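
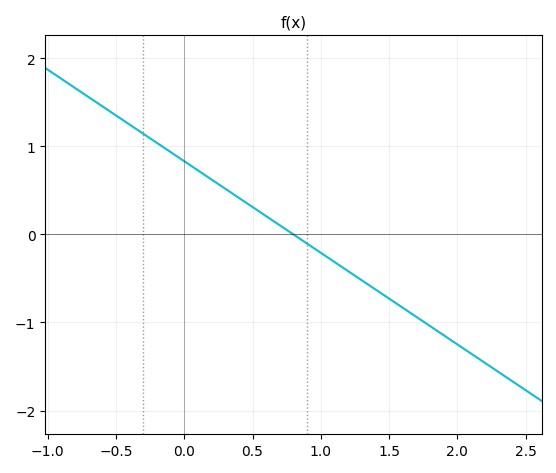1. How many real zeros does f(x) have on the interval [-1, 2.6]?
1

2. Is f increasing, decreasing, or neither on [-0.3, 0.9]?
decreasing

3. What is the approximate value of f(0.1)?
0.7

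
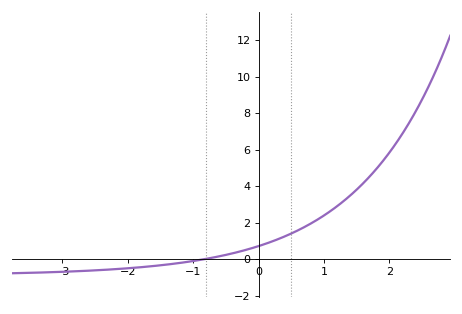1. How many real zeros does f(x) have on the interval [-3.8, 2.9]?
1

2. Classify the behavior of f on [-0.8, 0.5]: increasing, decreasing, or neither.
increasing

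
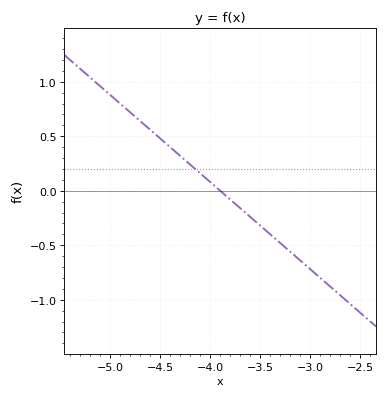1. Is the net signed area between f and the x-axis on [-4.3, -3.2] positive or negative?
negative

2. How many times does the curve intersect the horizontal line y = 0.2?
1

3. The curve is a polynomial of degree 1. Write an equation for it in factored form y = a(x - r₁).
y = -0.8(x + 3.9)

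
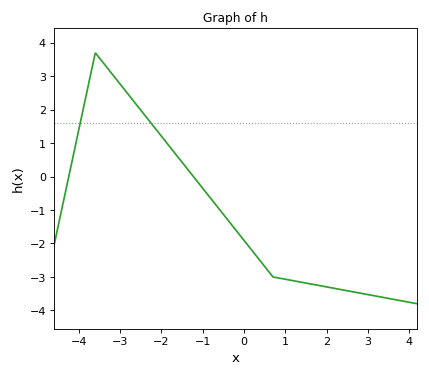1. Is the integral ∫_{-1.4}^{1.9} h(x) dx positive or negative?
negative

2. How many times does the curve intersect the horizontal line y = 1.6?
2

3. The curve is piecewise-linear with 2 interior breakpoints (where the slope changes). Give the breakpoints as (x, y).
(-3.6, 3.7); (0.7, -3)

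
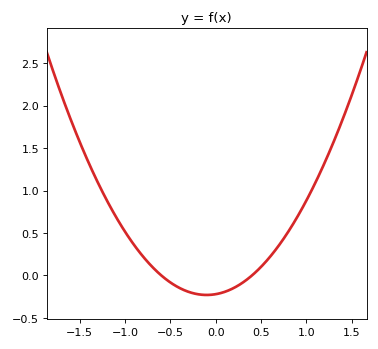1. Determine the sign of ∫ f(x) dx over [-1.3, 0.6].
positive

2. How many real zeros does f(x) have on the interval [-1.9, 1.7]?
2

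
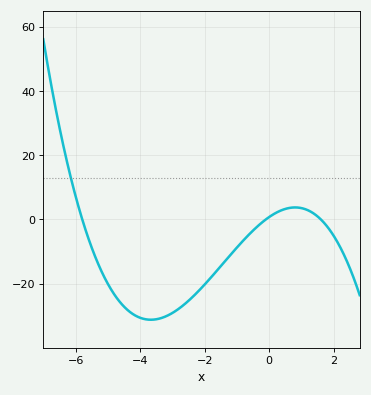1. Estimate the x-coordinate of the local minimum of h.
-3.67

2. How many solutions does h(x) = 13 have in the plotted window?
1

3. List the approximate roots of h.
-5.8, -0.1, 1.6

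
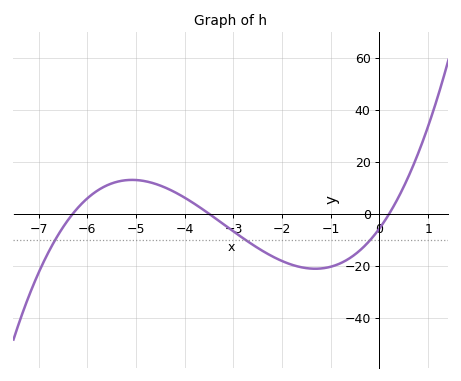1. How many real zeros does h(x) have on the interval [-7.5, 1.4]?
3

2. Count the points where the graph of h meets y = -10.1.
3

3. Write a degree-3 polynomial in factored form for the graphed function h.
y = 1.28(x + 6.3)(x + 3.5)(x - 0.2)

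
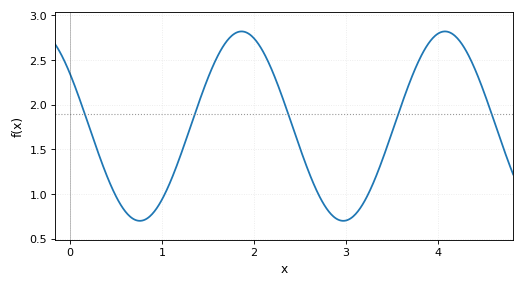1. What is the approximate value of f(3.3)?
1.13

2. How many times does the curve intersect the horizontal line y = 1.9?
5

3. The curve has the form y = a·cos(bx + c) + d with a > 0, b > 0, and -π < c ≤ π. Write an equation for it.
y = 1.06cos(2.84x + 0.99) + 1.76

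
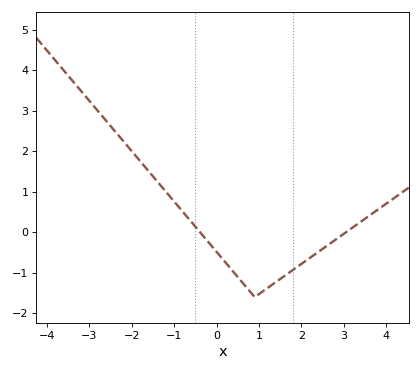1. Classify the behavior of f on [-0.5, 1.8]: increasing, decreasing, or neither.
neither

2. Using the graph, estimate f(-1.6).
1.51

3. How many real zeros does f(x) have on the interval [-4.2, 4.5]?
2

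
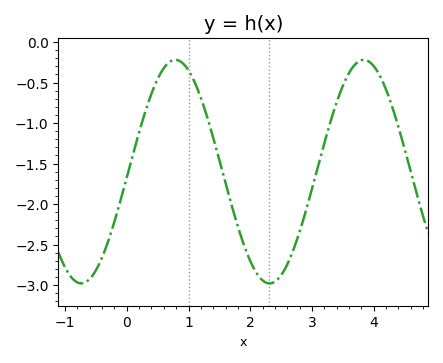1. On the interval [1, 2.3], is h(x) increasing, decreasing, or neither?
decreasing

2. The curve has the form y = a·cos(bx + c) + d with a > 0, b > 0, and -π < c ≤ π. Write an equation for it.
y = 1.38cos(2.06x - 1.62) - 1.6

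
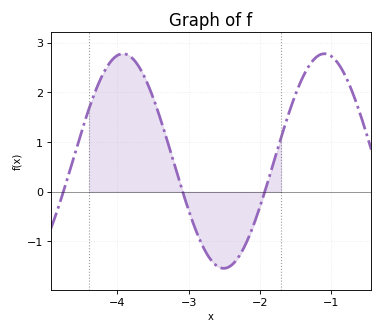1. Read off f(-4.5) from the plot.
1.23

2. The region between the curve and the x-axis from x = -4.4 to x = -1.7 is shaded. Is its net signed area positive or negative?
positive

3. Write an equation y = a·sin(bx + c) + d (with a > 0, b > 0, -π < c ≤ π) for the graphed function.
y = 2.16sin(2.22x - 2.29) + 0.62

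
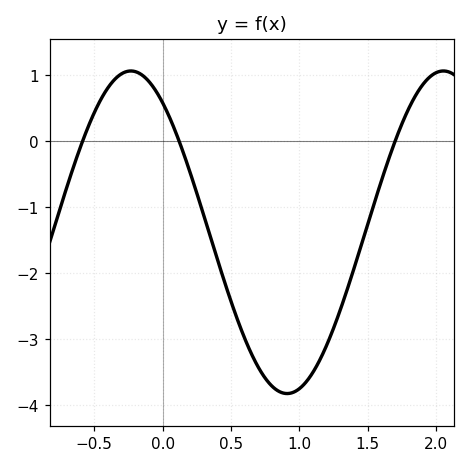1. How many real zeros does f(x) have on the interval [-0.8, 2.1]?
3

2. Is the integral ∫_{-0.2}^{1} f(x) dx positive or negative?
negative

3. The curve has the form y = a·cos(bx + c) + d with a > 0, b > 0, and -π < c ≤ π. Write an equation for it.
y = 2.44cos(2.8x + 0.64) - 1.38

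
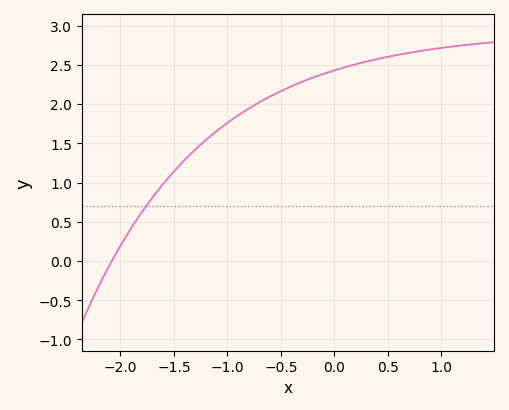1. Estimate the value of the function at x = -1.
1.76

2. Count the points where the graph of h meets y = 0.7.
1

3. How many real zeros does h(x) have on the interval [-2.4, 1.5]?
1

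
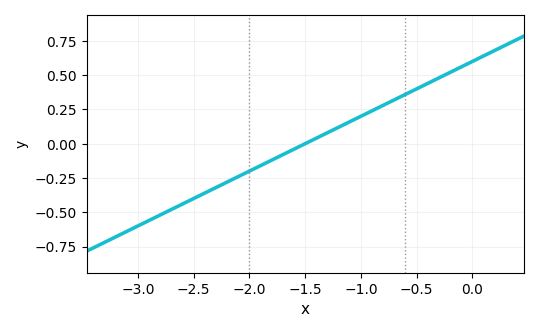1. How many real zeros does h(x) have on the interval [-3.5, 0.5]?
1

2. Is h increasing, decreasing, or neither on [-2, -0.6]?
increasing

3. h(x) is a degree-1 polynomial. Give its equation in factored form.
y = 0.4(x + 1.5)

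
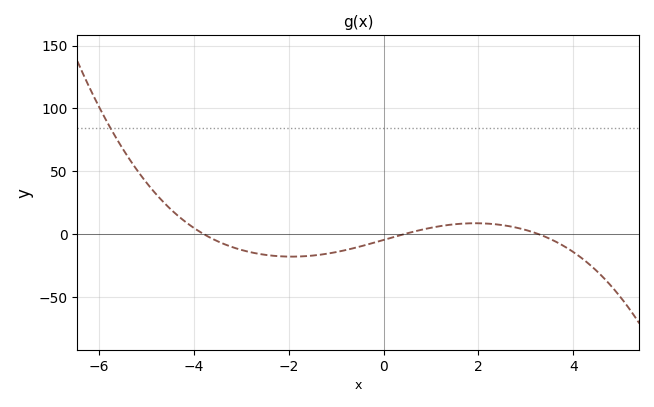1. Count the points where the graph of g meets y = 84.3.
1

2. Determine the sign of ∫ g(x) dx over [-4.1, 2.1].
negative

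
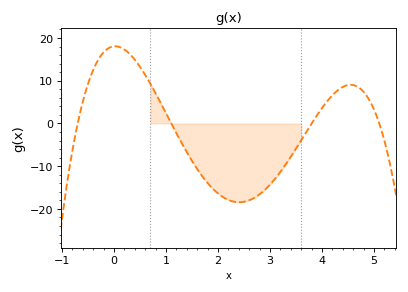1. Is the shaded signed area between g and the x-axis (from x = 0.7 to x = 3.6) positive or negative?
negative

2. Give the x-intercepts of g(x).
-0.7, 1.1, 3.8, 5.1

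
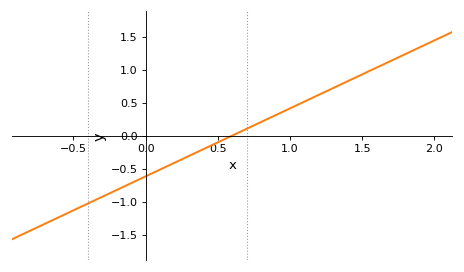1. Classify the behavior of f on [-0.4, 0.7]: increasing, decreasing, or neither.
increasing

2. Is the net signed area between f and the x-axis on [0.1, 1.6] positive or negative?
positive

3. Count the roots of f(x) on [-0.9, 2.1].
1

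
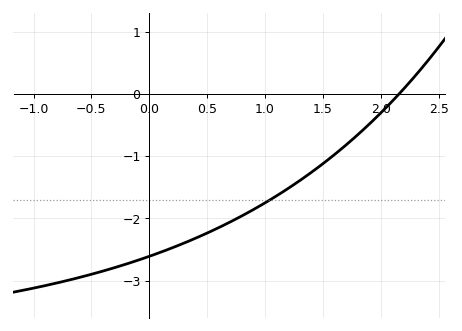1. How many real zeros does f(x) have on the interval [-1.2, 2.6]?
1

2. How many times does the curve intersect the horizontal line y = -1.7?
1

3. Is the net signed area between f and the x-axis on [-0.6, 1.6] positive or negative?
negative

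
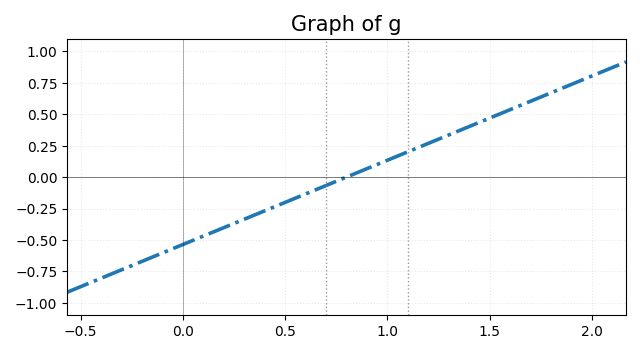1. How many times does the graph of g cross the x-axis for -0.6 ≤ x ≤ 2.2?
1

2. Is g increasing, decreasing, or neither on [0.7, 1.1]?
increasing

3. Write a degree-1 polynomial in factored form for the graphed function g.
y = 0.67(x - 0.8)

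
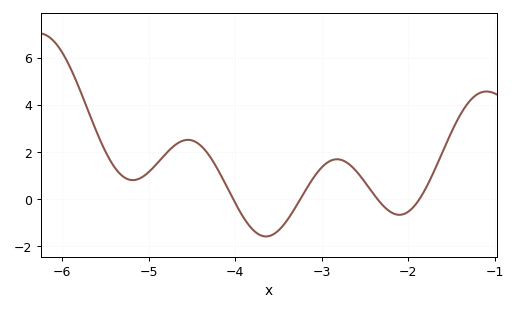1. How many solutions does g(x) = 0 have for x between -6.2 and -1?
4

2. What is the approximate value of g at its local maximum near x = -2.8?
1.69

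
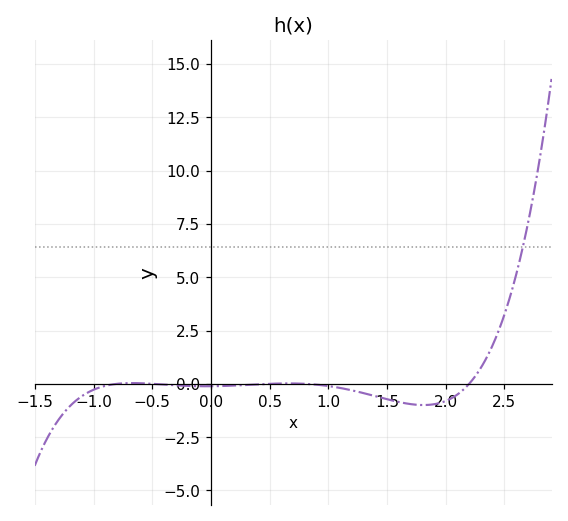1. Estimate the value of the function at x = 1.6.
-0.852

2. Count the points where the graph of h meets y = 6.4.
1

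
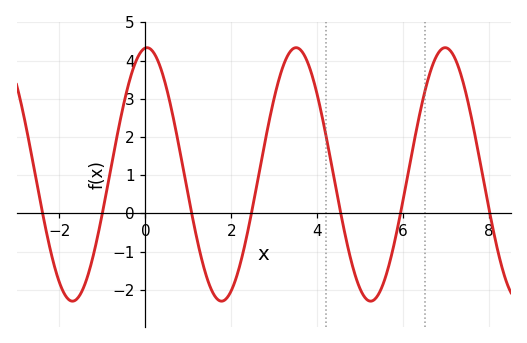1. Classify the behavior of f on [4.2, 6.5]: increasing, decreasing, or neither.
neither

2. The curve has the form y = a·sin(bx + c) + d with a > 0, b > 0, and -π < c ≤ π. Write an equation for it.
y = 3.32sin(1.8x + 1.5) + 1.02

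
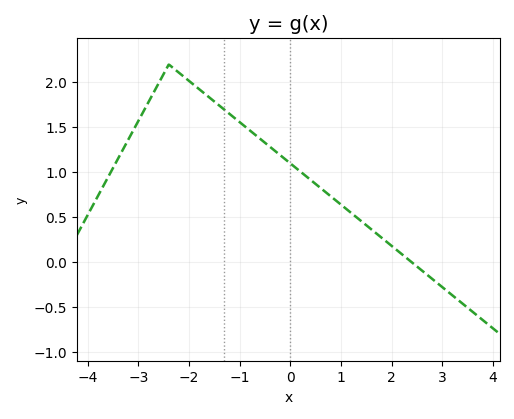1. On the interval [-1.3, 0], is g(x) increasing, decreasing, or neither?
decreasing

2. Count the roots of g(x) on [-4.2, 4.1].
1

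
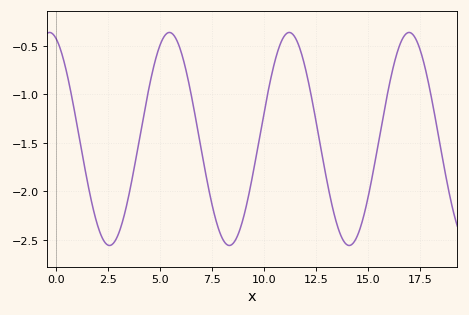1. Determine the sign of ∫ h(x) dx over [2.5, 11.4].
negative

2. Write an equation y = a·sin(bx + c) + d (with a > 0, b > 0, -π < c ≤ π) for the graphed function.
y = 1.1sin(1.09x + 1.92) - 1.46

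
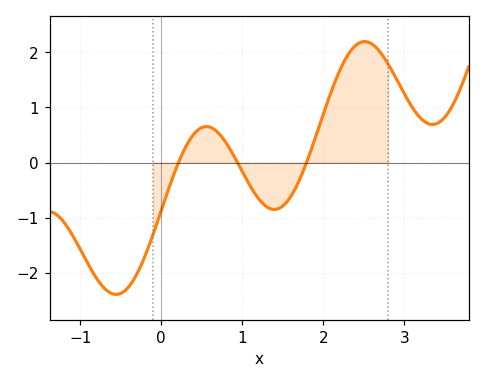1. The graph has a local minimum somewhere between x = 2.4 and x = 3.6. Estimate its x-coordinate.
3.35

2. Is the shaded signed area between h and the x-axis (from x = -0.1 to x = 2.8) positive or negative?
positive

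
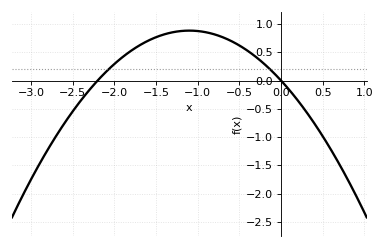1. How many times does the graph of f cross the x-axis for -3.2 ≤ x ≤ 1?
2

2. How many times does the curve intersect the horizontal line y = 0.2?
2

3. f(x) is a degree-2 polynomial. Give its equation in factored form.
y = -0.73(x + 2.2)(x - 0)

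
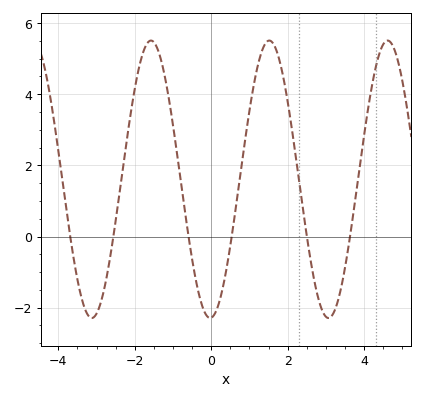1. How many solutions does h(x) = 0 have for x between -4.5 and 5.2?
6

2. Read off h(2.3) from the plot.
1.55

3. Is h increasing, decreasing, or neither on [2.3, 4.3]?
neither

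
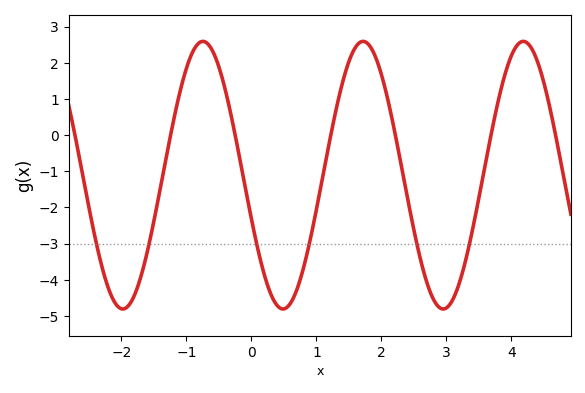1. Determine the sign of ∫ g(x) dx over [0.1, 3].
negative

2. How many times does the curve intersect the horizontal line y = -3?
6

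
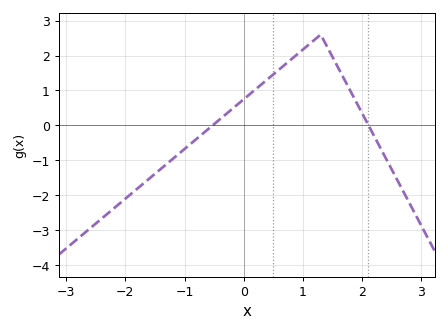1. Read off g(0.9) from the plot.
2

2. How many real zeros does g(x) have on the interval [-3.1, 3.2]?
2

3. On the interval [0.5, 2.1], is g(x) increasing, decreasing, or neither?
neither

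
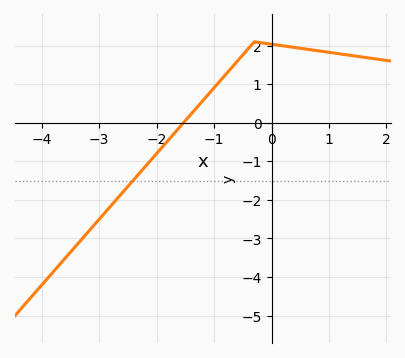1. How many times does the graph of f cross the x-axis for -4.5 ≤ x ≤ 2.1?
1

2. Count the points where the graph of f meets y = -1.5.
1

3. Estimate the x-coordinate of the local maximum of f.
-0.3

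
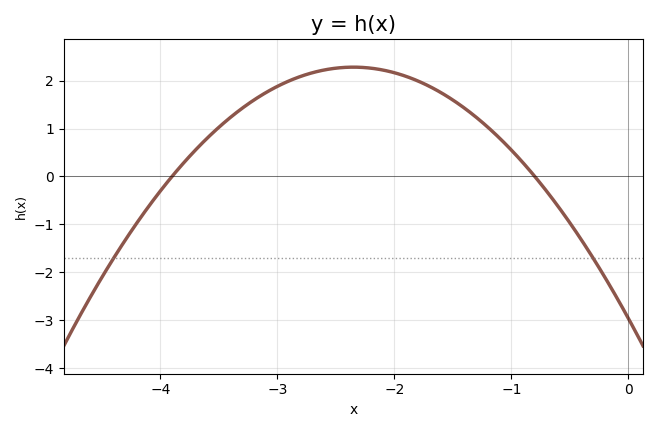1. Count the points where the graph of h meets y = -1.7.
2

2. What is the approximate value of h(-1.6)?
1.75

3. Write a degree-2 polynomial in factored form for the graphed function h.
y = -0.95(x + 3.9)(x + 0.8)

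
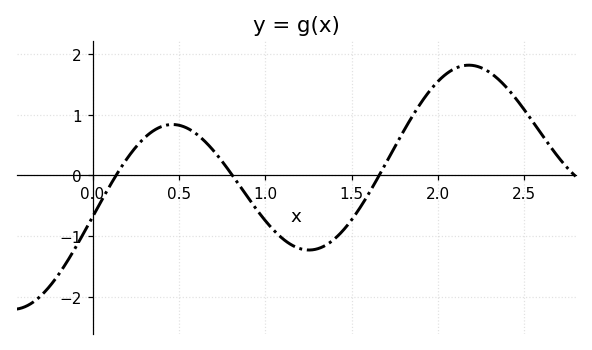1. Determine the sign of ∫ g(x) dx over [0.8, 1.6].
negative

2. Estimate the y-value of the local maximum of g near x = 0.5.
0.8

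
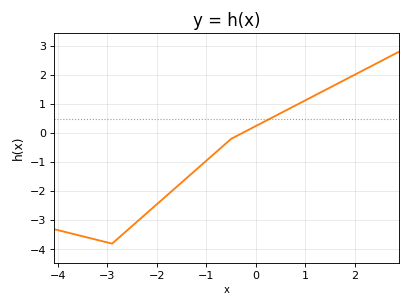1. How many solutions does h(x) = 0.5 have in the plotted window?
1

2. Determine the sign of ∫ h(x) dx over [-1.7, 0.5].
negative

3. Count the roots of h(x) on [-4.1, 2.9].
1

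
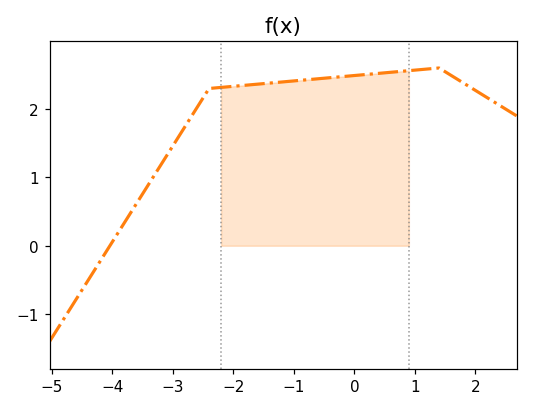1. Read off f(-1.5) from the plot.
2.4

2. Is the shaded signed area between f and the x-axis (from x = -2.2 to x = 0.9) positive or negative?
positive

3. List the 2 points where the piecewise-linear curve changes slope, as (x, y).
(-2.4, 2.3); (1.4, 2.6)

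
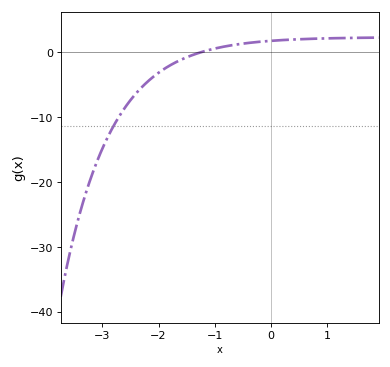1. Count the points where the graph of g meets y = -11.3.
1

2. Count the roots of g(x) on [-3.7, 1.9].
1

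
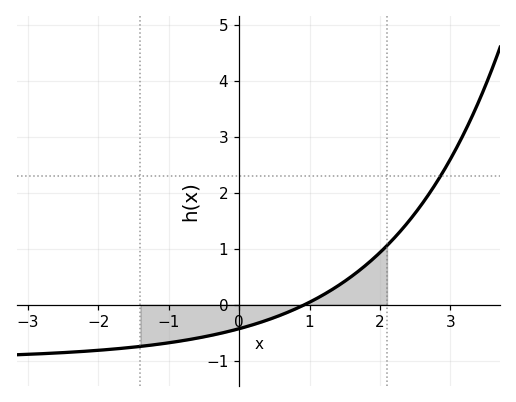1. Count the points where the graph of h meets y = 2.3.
1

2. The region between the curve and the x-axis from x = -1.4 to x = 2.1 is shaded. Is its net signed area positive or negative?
negative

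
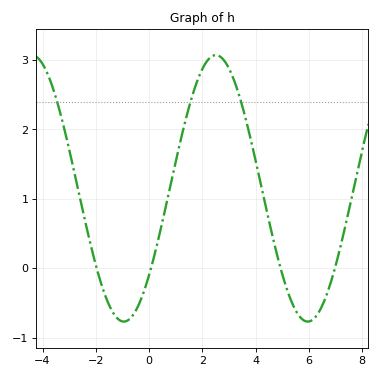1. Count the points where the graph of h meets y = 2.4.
3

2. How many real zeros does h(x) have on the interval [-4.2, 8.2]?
4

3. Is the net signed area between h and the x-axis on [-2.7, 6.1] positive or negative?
positive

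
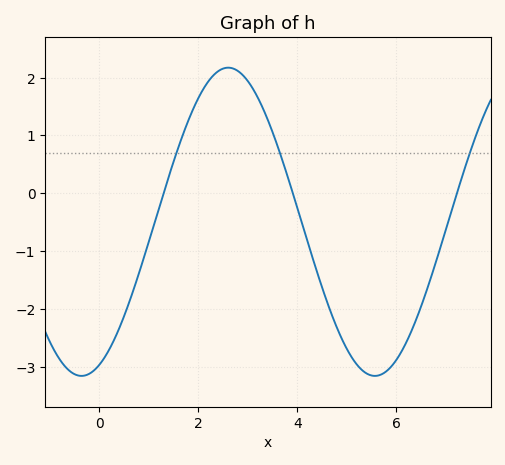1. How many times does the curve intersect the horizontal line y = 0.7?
3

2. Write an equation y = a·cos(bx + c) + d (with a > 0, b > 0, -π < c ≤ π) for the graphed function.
y = 2.66cos(1.1x - 2.8) - 0.49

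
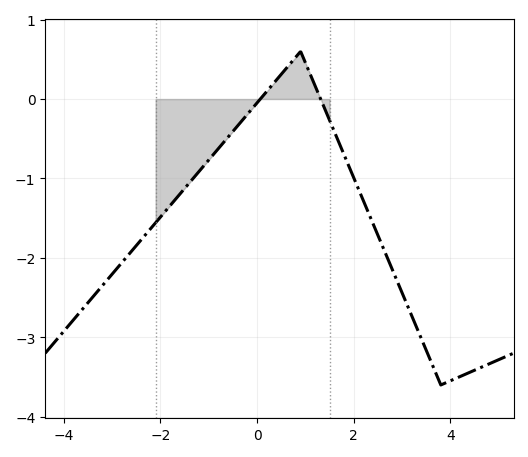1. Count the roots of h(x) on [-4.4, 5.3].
2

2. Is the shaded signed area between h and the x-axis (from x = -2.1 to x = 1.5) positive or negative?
negative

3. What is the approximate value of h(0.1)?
0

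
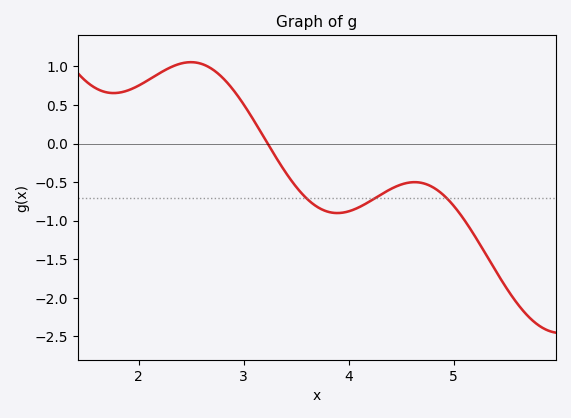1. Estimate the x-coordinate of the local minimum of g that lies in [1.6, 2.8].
1.76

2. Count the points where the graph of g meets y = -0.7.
3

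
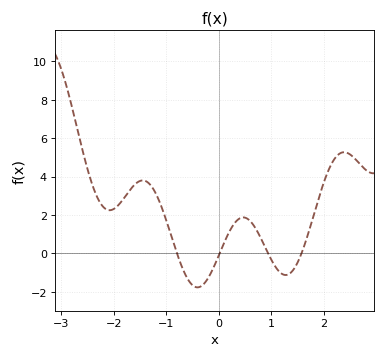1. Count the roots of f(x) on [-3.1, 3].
4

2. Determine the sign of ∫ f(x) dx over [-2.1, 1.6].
positive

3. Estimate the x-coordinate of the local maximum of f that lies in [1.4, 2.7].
2.38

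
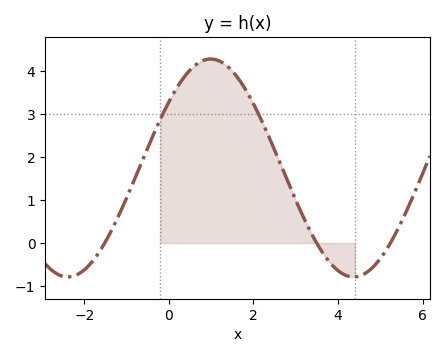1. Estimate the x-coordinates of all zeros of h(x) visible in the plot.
-1.6, 3.4, 5.2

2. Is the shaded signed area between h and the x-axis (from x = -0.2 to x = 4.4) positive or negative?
positive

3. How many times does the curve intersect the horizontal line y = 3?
2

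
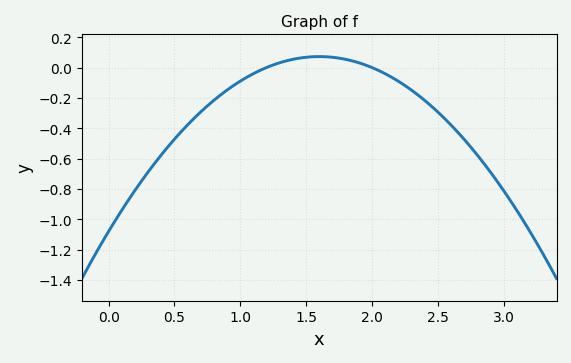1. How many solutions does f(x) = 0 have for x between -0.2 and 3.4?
2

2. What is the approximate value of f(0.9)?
-0.14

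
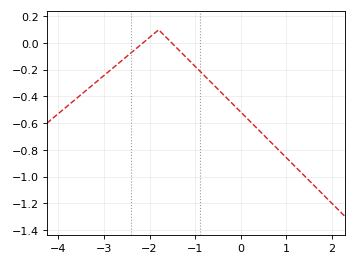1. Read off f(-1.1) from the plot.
-0.14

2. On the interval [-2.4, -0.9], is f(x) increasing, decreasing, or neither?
neither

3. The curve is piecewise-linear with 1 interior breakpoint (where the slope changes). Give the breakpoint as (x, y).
(-1.8, 0.1)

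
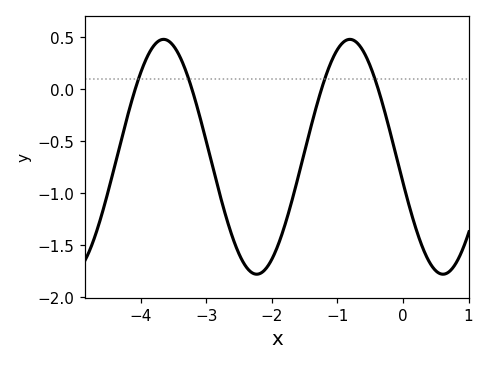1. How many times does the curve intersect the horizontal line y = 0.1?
4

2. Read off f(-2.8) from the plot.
-1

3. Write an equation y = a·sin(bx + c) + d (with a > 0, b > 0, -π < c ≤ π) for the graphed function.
y = 1.13sin(2.21x - 2.92) - 0.65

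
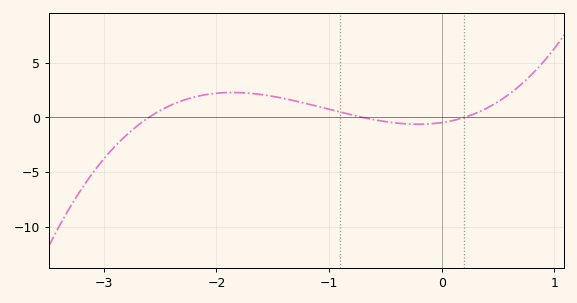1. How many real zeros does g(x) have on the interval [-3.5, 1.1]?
3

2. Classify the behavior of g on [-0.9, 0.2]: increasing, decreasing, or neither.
neither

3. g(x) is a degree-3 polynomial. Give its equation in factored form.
y = 1.29(x + 2.6)(x + 0.7)(x - 0.2)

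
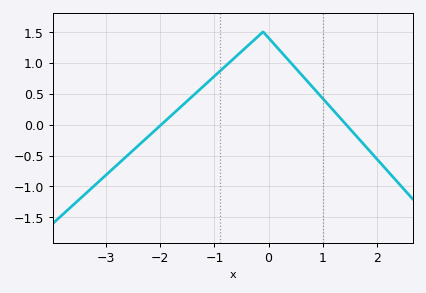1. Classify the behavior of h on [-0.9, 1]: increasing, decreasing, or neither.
neither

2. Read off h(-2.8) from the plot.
-0.651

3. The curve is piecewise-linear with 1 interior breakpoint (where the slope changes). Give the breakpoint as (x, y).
(-0.1, 1.5)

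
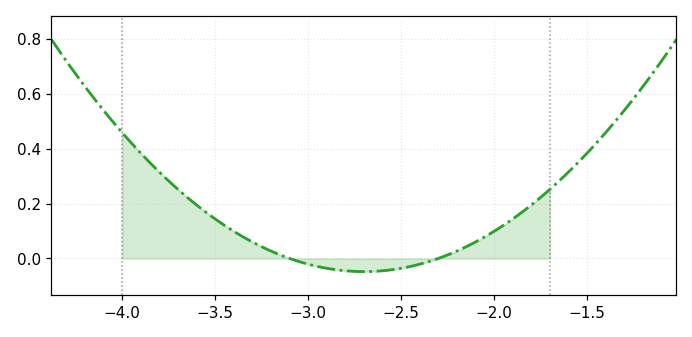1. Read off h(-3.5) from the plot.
0.14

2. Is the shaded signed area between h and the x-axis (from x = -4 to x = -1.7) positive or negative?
positive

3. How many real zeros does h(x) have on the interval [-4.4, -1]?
2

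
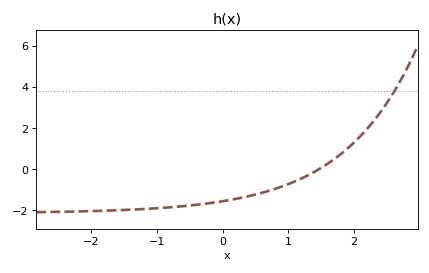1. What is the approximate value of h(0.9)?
-0.838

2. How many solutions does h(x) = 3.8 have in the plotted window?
1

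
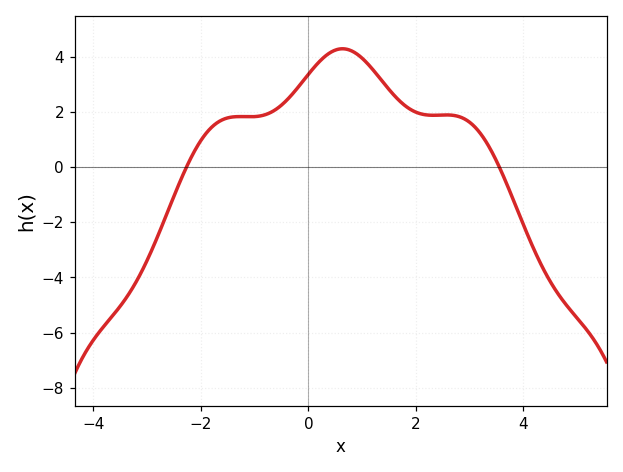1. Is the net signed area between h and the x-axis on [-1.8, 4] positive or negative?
positive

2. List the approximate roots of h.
-2.2, 3.6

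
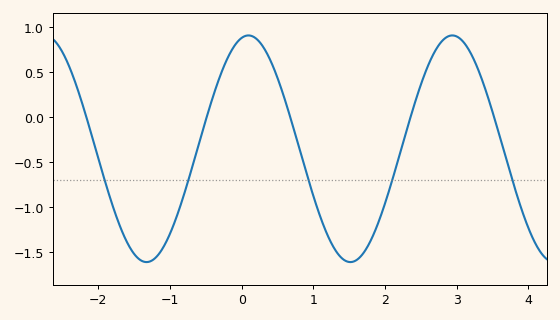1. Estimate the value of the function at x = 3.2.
0.7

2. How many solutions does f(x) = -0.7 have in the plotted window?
5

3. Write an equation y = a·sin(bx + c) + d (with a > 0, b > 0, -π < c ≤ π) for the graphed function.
y = 1.26sin(2.2x + 1.4) - 0.35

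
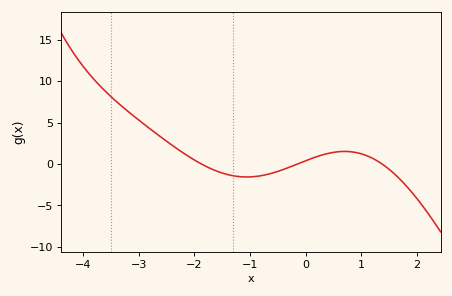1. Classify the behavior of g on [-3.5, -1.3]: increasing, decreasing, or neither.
decreasing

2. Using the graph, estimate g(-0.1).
0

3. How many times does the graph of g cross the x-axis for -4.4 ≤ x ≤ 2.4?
3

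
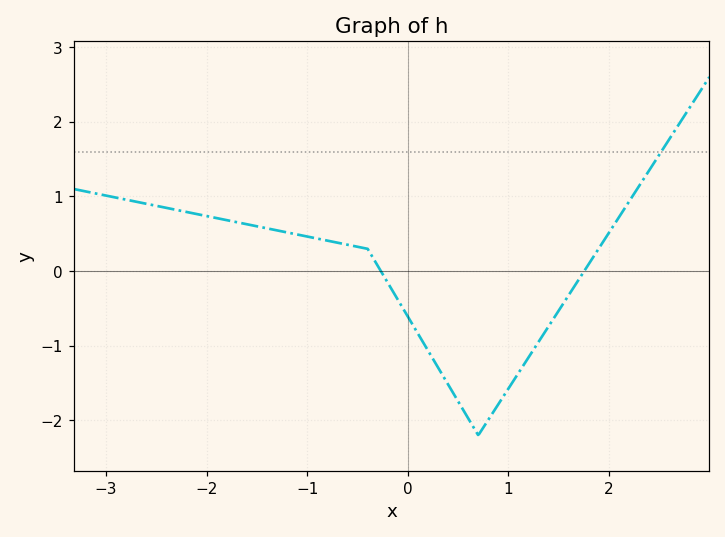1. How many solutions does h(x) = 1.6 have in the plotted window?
1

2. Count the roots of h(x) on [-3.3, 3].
2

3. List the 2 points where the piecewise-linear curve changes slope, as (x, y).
(-0.4, 0.3); (0.7, -2.2)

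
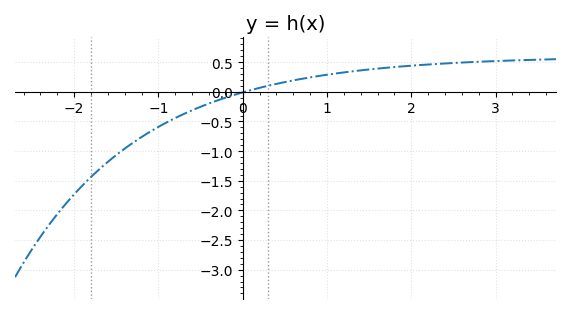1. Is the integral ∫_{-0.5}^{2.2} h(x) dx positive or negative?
positive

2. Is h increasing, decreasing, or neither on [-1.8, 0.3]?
increasing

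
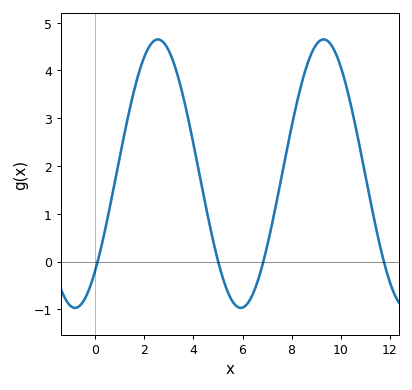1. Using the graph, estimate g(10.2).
3.7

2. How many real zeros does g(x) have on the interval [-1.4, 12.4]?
4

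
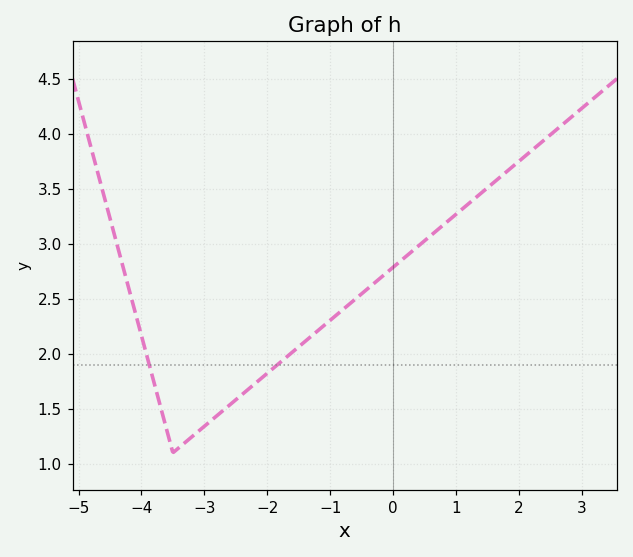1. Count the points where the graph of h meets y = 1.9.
2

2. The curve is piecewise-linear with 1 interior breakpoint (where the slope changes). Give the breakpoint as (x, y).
(-3.5, 1.1)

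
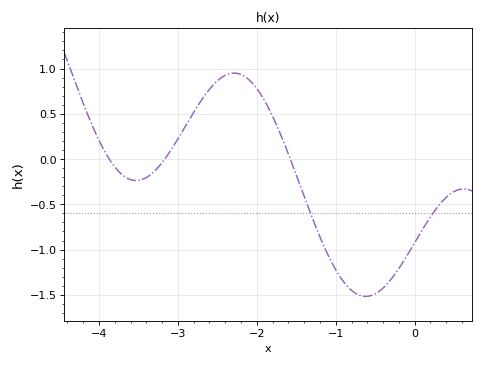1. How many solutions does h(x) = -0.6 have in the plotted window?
2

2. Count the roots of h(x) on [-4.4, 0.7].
3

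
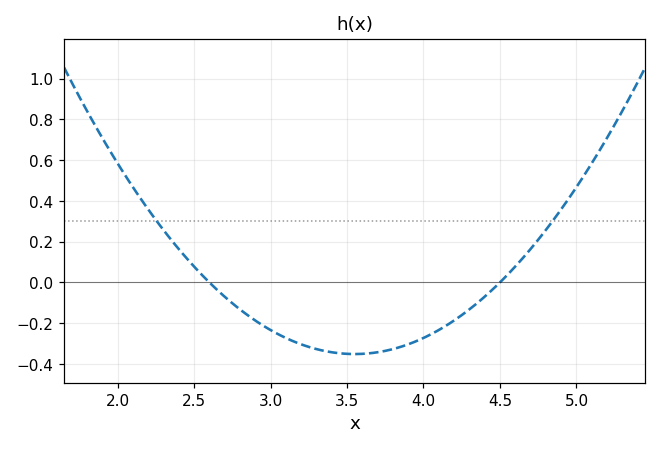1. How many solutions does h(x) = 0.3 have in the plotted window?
2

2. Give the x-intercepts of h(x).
2.6, 4.5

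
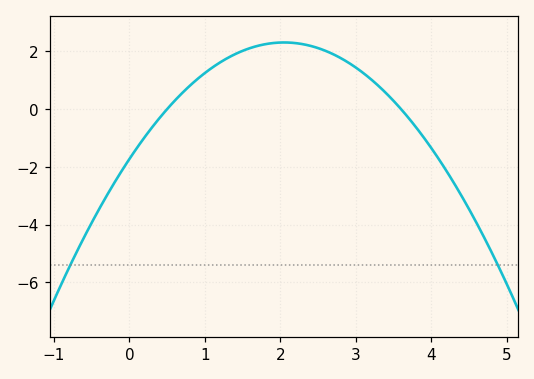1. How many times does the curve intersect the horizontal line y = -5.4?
2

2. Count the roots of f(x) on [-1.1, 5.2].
2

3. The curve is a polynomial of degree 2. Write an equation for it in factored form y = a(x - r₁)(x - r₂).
y = -0.96(x - 0.5)(x - 3.6)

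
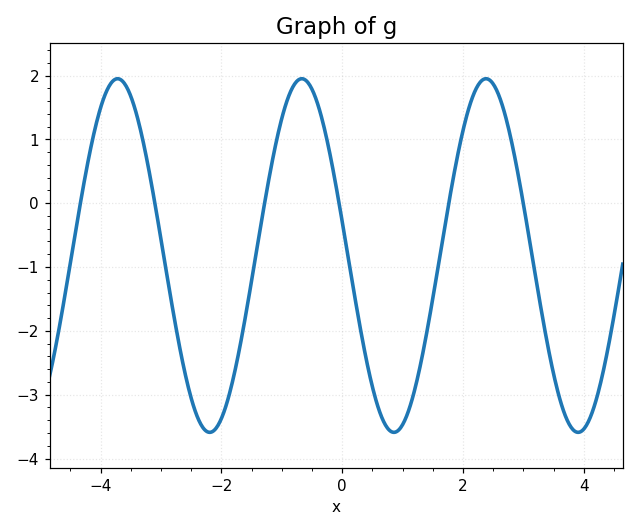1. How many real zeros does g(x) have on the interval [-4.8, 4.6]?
6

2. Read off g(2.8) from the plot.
1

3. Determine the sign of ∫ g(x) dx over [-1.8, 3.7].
negative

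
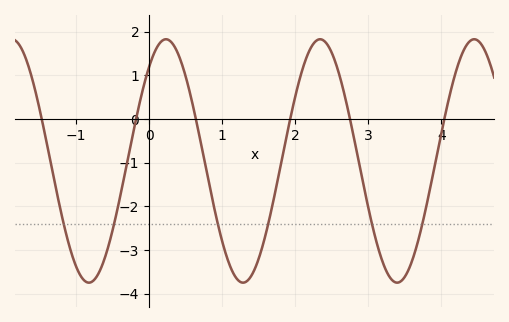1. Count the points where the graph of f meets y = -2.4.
6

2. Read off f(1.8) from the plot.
-1.1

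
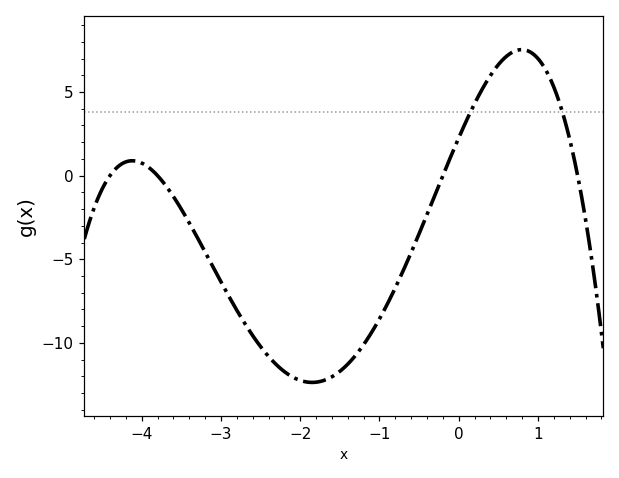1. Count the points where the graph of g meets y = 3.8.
2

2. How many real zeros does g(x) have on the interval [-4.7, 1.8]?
4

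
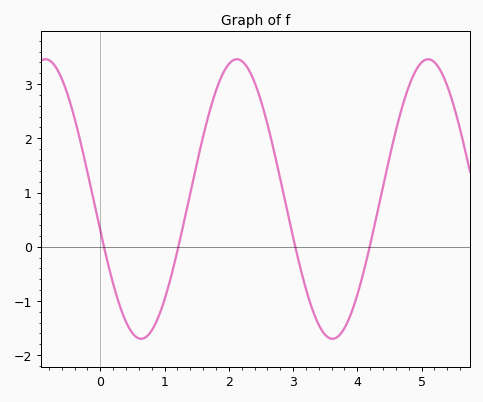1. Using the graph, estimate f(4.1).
-0.457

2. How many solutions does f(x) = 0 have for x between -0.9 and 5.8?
4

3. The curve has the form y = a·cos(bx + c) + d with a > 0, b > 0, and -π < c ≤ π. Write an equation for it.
y = 2.58cos(2.11x + 1.8) + 0.88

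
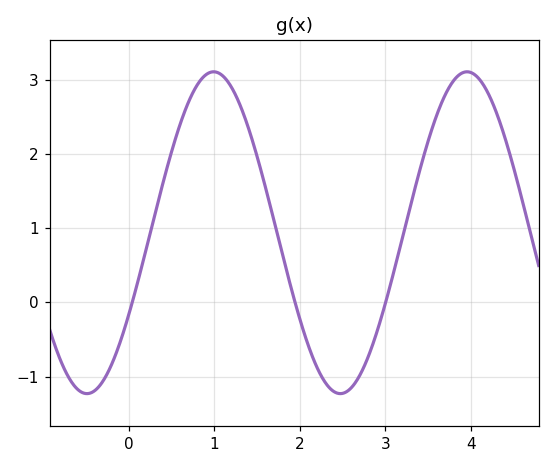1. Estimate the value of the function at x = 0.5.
2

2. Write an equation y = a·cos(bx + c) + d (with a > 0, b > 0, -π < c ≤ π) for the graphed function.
y = 2.17cos(2.1x - 2.1) + 0.94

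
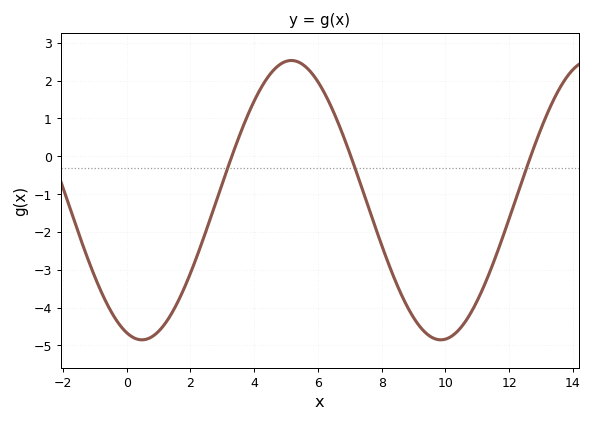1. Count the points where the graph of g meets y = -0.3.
3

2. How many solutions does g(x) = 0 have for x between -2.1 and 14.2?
3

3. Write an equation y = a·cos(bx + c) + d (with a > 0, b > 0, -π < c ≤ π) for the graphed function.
y = 3.69cos(0.67x + 2.8) - 1.16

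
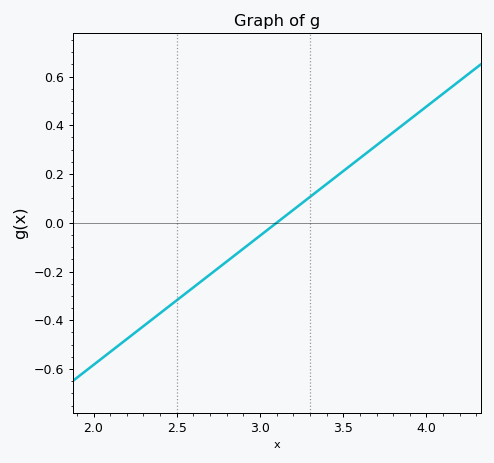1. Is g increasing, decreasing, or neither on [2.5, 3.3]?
increasing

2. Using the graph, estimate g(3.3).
0.106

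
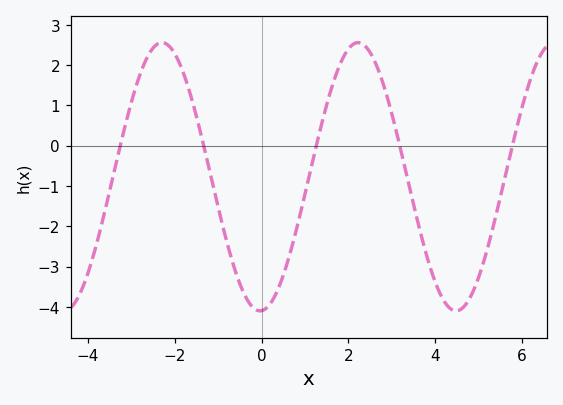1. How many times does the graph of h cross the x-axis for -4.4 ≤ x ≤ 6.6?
5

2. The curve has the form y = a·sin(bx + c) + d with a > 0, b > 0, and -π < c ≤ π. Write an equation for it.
y = 3.33sin(1.39x - 1.52) - 0.77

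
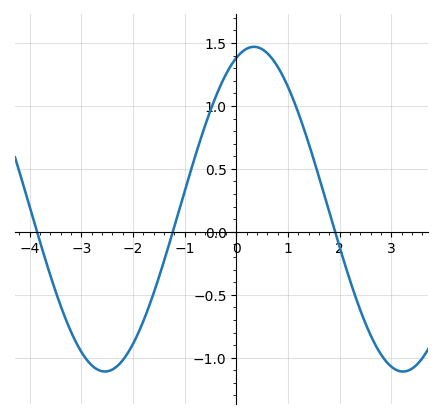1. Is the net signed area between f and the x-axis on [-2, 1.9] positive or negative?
positive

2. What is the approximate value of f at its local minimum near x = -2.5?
-1.1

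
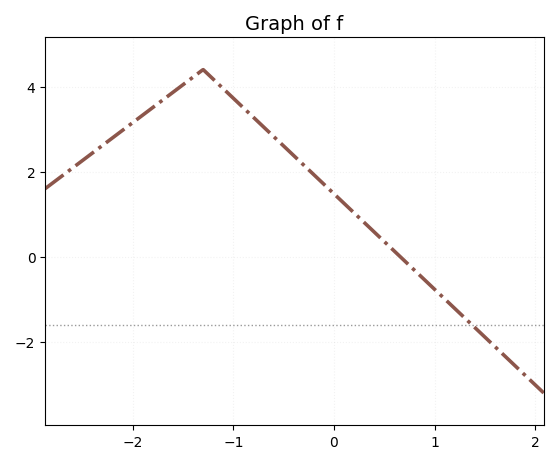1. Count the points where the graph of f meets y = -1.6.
1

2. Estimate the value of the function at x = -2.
3.15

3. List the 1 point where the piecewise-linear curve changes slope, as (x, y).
(-1.3, 4.4)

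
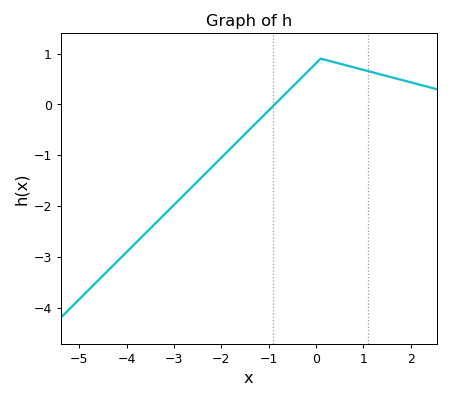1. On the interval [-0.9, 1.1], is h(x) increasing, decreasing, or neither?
neither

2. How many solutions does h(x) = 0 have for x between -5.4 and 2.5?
1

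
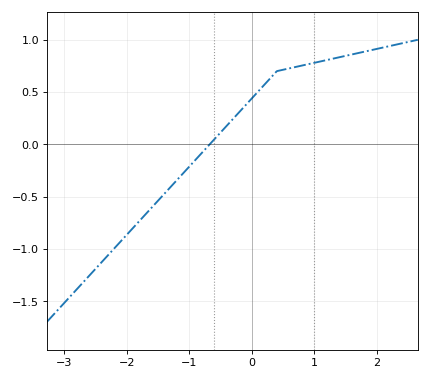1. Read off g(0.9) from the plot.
0.766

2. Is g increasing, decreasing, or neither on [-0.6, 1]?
increasing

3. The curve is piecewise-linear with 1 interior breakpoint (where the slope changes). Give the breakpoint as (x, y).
(0.4, 0.7)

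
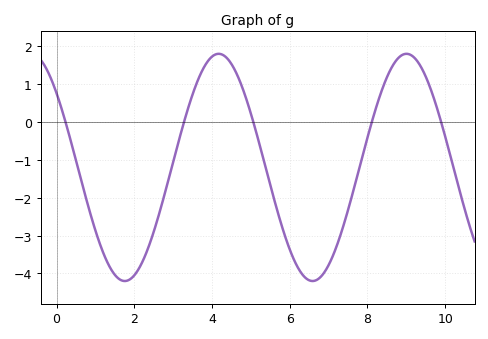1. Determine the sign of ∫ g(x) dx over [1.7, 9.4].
negative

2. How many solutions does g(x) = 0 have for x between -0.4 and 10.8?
5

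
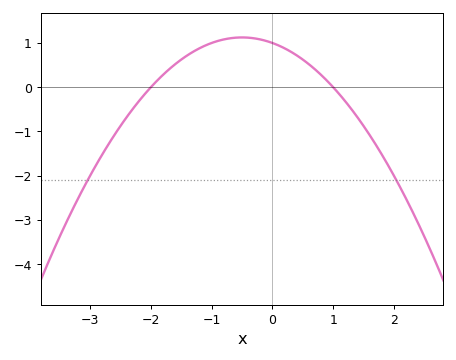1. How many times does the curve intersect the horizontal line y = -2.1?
2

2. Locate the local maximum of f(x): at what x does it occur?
-0.5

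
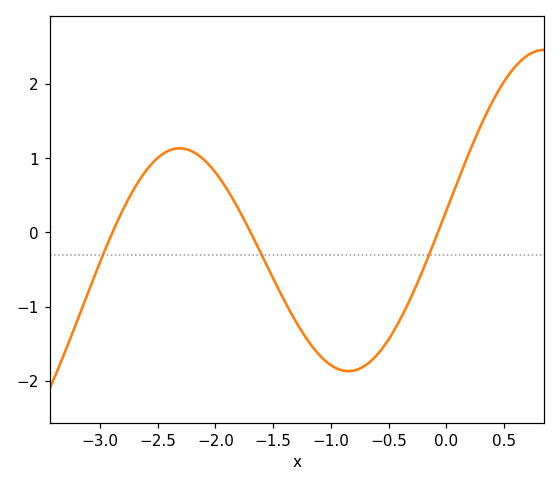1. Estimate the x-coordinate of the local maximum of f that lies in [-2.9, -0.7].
-2.31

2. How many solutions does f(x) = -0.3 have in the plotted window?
3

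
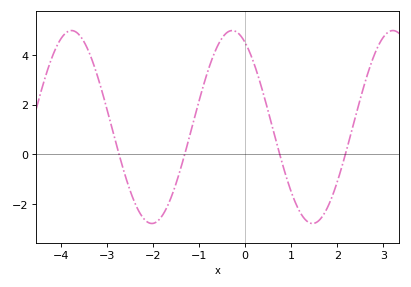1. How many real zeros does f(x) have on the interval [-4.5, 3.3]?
4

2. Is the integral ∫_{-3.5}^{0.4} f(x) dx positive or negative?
positive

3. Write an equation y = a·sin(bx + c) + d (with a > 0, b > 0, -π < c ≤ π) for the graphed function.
y = 3.88sin(1.8x + 2.1) + 1.1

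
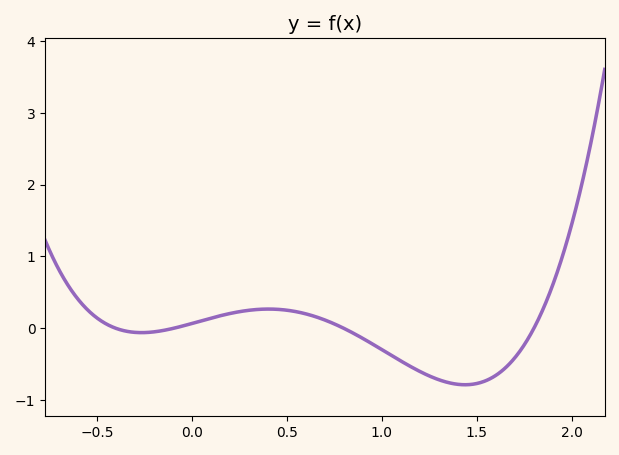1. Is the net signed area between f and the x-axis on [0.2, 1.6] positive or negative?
negative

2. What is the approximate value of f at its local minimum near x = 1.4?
-0.783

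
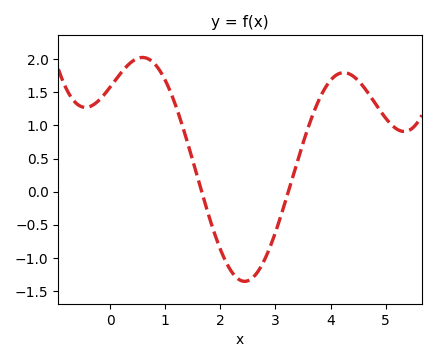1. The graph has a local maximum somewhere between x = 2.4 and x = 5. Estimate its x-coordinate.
4.24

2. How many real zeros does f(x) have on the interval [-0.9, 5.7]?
2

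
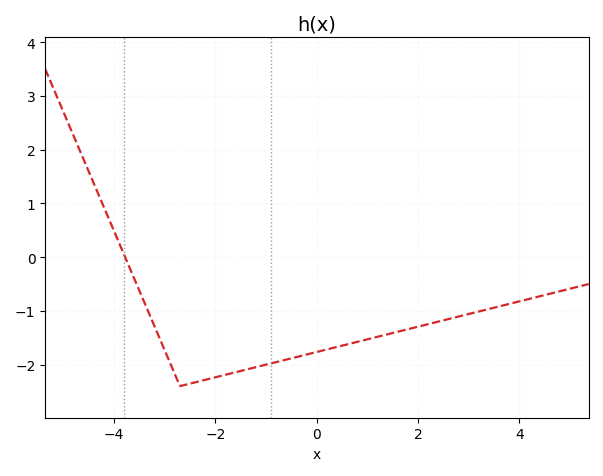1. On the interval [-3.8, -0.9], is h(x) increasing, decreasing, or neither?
neither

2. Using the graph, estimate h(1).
-1.53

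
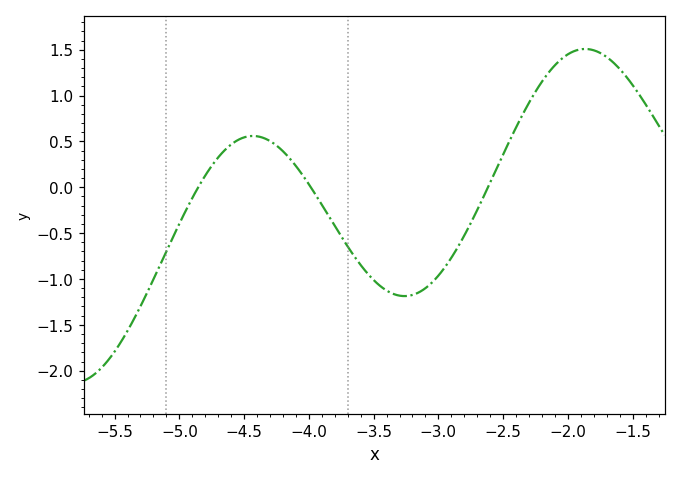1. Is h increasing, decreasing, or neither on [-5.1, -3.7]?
neither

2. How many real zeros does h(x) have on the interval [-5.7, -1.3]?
3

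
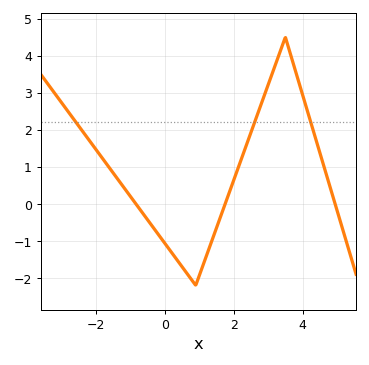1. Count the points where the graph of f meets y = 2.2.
3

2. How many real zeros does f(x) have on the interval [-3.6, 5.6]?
3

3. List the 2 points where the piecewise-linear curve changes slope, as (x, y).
(0.9, -2.2); (3.5, 4.5)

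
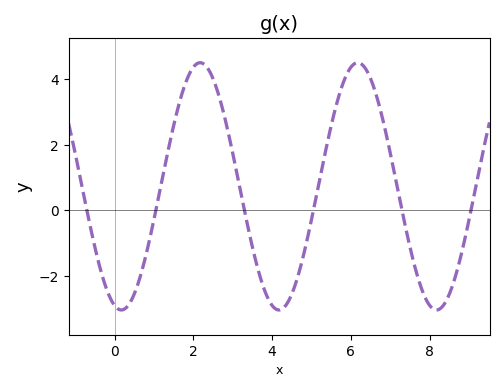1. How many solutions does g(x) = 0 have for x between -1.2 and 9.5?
6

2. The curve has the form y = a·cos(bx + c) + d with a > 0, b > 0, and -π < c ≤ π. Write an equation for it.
y = 3.78cos(1.6x + 2.9) + 0.73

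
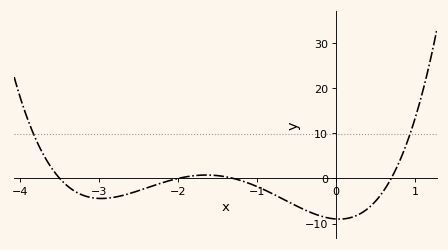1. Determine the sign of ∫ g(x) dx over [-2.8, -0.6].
negative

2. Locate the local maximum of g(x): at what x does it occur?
-1.64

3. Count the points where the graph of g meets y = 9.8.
2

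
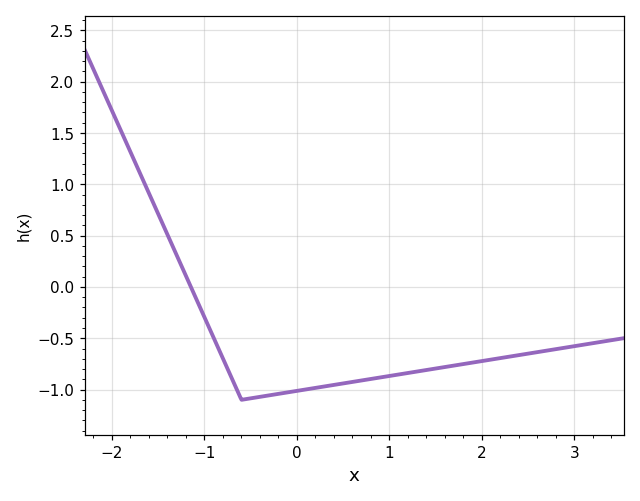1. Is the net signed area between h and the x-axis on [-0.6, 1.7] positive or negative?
negative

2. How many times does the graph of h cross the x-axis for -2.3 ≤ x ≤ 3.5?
1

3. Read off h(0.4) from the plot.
-0.955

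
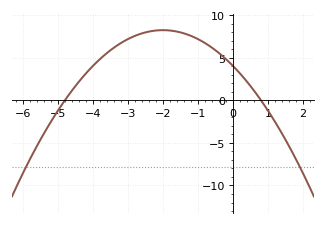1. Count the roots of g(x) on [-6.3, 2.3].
2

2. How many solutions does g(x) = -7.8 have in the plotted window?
2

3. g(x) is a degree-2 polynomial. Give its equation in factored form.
y = -1.05(x + 4.8)(x - 0.8)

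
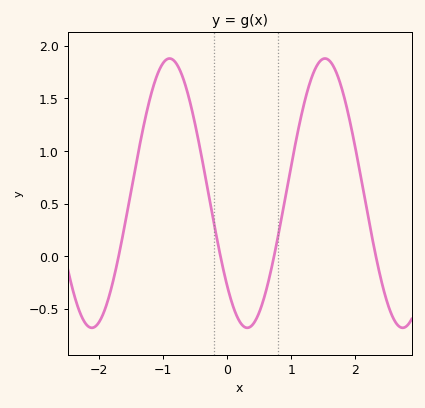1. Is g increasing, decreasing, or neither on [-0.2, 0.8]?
neither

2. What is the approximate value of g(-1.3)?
1.25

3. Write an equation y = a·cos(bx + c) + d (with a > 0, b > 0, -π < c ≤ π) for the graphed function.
y = 1.28cos(2.6x + 2.3) + 0.6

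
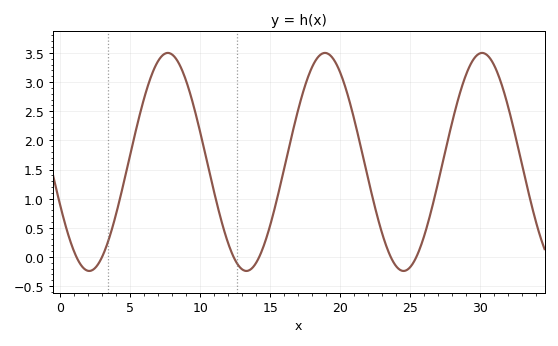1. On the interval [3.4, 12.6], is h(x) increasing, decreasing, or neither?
neither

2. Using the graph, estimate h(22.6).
0.731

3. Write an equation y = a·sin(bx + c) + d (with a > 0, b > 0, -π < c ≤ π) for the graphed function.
y = 1.87sin(0.56x - 2.73) + 1.63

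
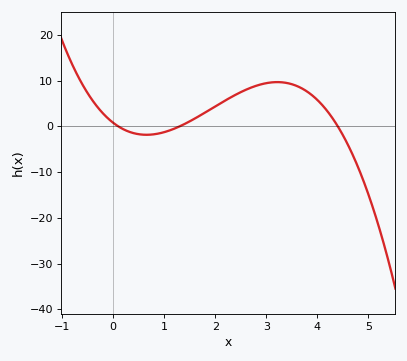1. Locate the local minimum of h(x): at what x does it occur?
0.653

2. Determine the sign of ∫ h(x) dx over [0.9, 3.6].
positive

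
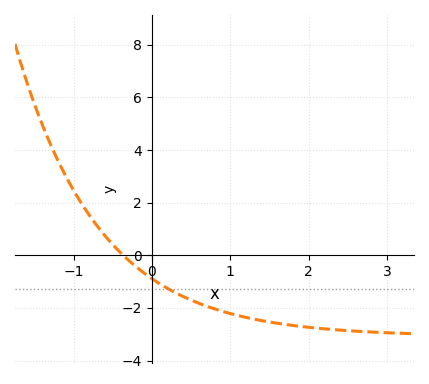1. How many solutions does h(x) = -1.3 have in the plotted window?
1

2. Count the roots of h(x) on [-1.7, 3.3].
1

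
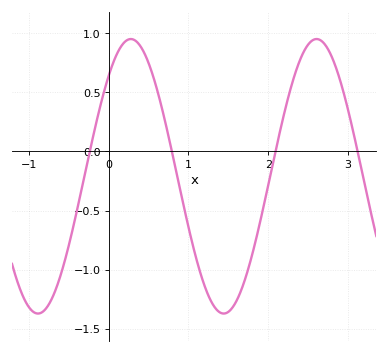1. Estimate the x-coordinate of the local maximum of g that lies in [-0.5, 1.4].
0.277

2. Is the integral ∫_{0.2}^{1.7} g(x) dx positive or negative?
negative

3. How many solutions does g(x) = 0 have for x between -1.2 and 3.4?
4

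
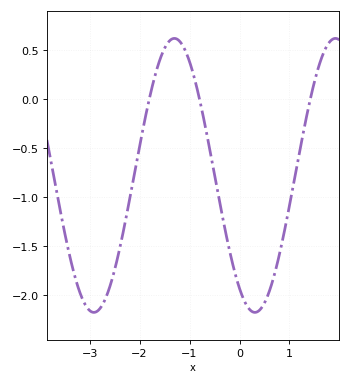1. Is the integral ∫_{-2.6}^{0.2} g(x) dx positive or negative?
negative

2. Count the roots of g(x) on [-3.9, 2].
3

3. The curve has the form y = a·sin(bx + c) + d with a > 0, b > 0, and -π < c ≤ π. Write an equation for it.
y = 1.4sin(1.95x - 2.17) - 0.78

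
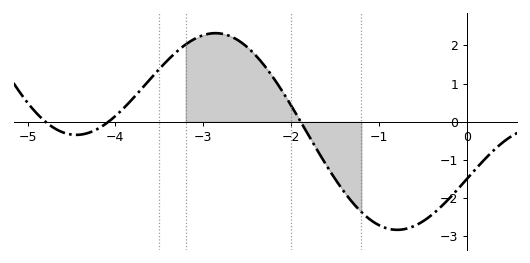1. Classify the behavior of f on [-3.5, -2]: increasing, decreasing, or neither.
neither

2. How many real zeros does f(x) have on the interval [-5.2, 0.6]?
3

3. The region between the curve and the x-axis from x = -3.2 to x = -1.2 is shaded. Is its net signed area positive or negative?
positive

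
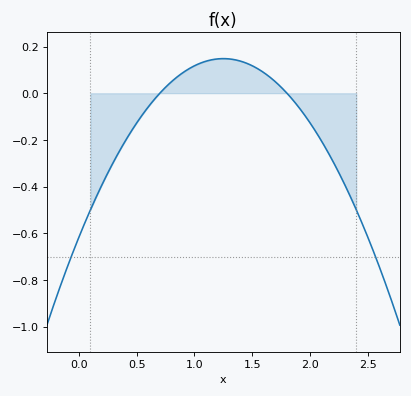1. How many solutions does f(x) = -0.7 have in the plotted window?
2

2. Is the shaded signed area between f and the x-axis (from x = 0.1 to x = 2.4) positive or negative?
negative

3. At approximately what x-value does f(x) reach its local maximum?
1.25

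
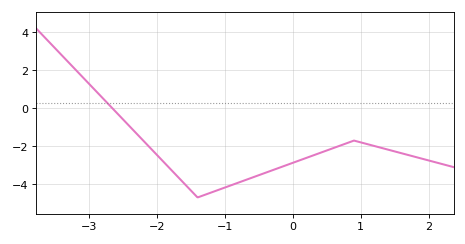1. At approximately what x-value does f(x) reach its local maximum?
0.901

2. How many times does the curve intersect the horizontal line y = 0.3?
1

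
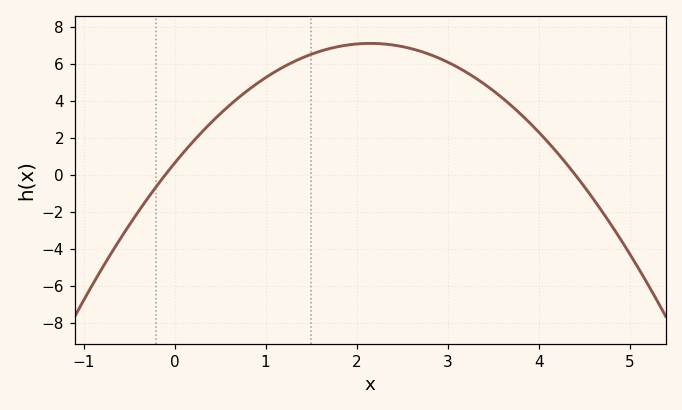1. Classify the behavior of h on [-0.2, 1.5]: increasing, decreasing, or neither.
increasing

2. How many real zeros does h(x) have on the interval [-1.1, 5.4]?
2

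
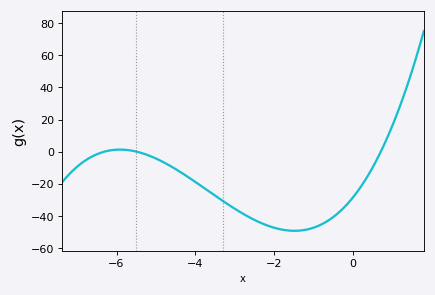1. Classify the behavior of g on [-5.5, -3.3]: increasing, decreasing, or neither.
decreasing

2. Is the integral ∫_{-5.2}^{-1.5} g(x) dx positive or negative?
negative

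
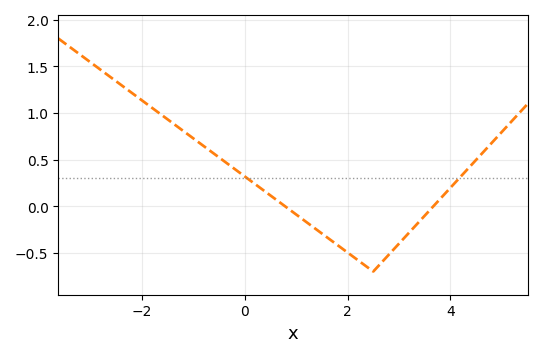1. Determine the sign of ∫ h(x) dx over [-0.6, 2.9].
negative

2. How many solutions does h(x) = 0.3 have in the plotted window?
2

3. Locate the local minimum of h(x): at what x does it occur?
2.6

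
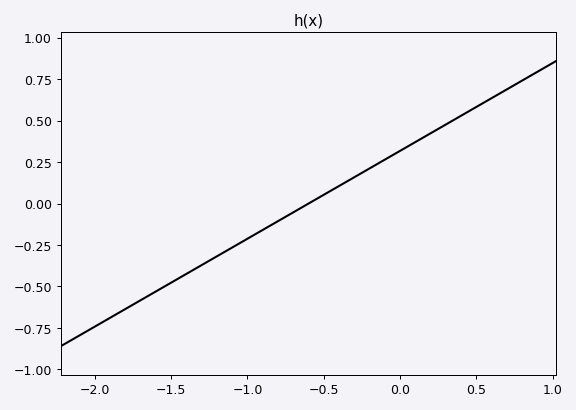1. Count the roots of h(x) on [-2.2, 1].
1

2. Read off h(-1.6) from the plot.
-0.52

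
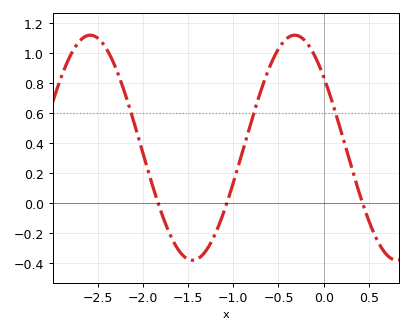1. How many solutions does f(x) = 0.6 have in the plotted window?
3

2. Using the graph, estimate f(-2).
0.34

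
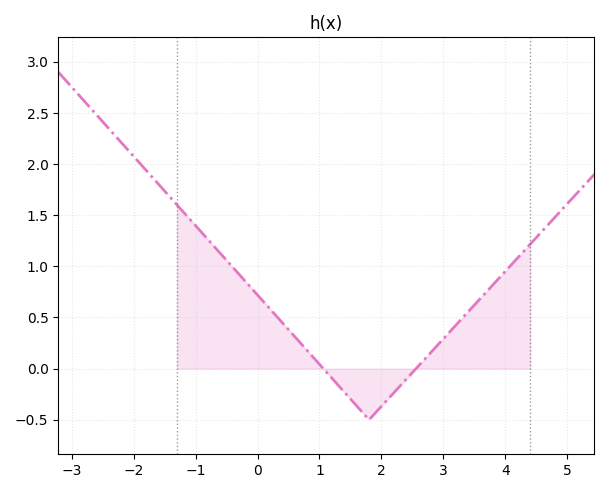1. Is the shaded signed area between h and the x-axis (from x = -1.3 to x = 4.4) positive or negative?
positive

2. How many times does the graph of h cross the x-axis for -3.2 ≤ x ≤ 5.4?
2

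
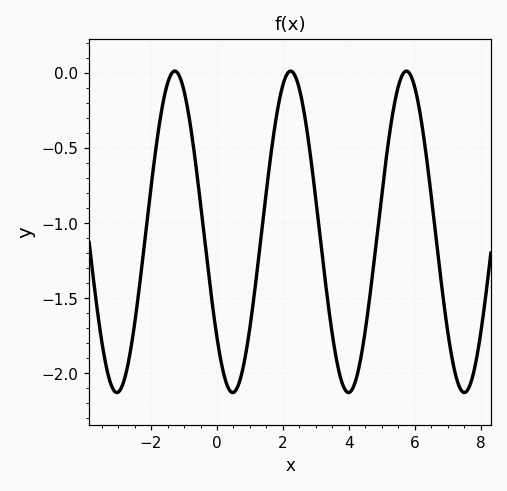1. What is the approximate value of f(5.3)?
-0.3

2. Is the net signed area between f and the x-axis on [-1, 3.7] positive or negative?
negative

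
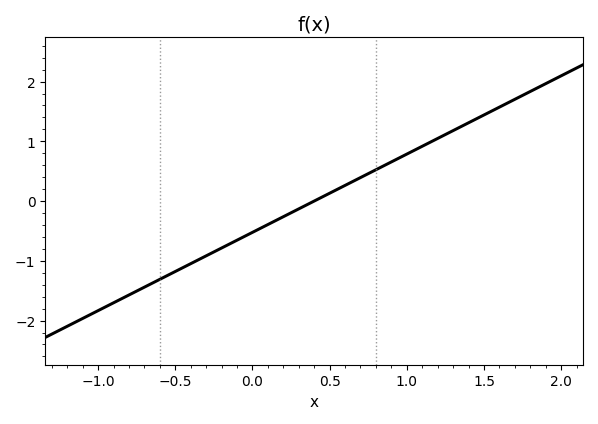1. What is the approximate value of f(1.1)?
0.9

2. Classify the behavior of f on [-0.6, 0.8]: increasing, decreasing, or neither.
increasing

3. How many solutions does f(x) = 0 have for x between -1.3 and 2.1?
1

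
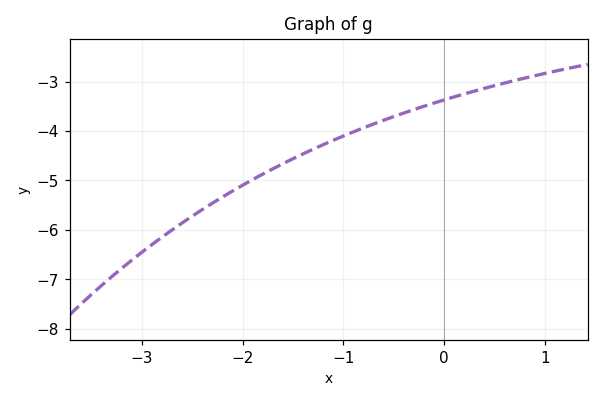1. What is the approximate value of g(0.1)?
-3.3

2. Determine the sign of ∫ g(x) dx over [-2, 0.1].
negative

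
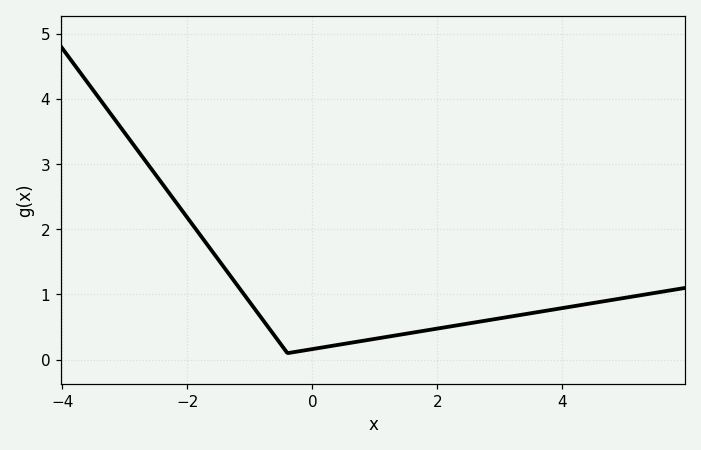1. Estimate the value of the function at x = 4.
0.792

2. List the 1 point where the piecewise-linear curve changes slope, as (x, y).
(-0.4, 0.1)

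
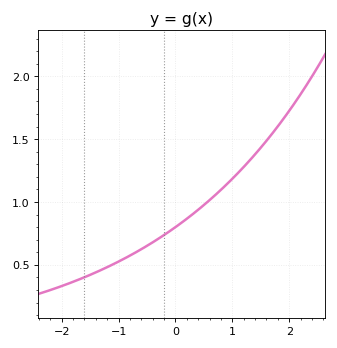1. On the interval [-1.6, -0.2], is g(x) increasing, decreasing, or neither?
increasing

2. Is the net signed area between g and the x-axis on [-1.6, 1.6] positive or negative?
positive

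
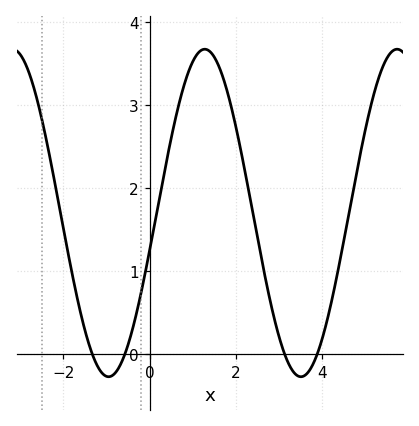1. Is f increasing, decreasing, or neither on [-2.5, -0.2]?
neither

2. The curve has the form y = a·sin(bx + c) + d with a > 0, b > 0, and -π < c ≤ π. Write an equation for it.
y = 1.97sin(1.4x - 0.23) + 1.7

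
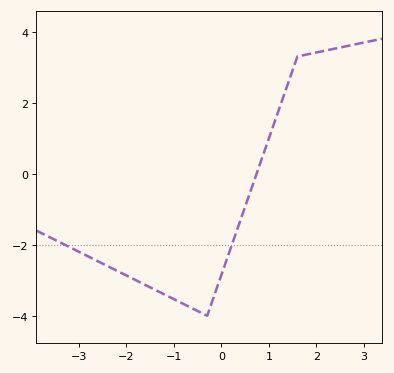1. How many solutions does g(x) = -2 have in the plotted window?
2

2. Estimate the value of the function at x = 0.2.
-2.08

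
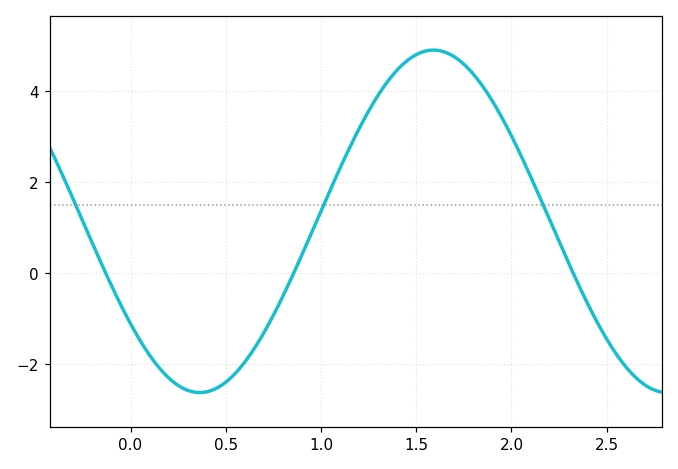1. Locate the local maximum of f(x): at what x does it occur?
1.59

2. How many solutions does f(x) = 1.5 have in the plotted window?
3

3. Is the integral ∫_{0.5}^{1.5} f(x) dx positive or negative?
positive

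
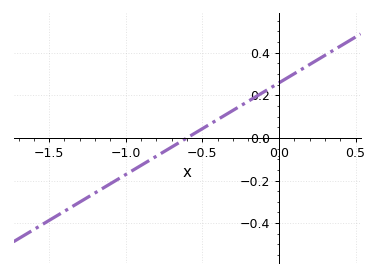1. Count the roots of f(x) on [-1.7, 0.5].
1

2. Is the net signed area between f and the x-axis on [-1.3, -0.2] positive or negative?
negative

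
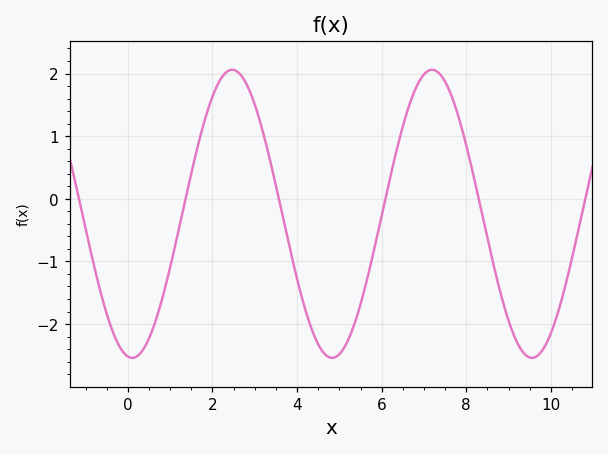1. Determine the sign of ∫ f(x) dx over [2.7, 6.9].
negative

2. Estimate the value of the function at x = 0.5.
-2.23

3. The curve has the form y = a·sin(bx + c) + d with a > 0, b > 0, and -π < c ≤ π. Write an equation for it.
y = 2.3sin(1.33x - 1.71) - 0.24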